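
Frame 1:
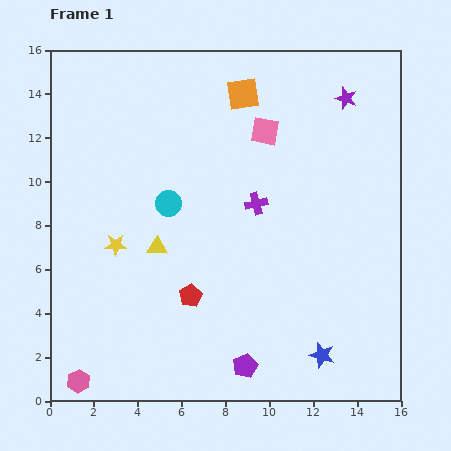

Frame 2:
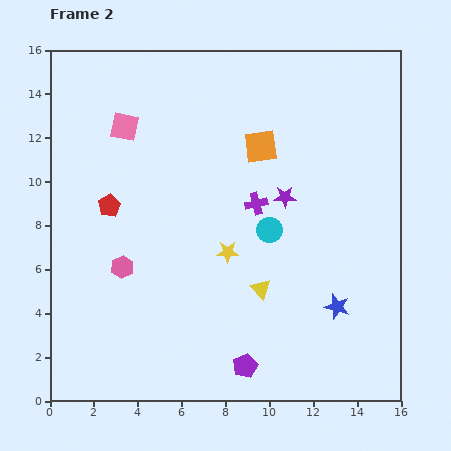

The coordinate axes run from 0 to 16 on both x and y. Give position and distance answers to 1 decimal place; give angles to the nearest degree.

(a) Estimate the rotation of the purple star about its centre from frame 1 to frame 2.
19° counter-clockwise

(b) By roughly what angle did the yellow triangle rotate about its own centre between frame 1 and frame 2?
45° clockwise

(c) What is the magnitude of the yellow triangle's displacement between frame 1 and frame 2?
5.1

The yellow triangle moved from (4.9, 7.0) to (9.6, 5.1), a distance of √(4.7² + 1.9²) ≈ 5.1.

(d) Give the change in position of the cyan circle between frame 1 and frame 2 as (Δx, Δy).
(4.6, -1.2)

The cyan circle was at (5.4, 9.0) in frame 1 and (10.0, 7.8) in frame 2.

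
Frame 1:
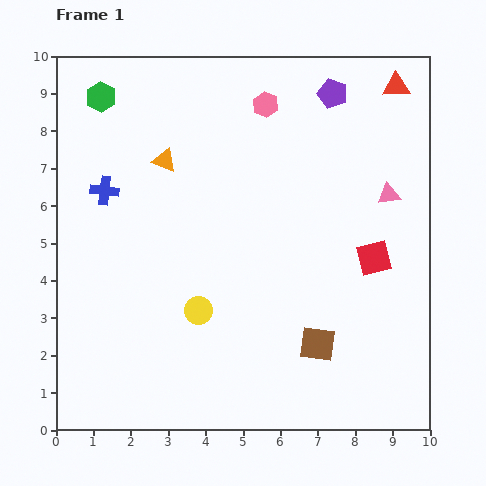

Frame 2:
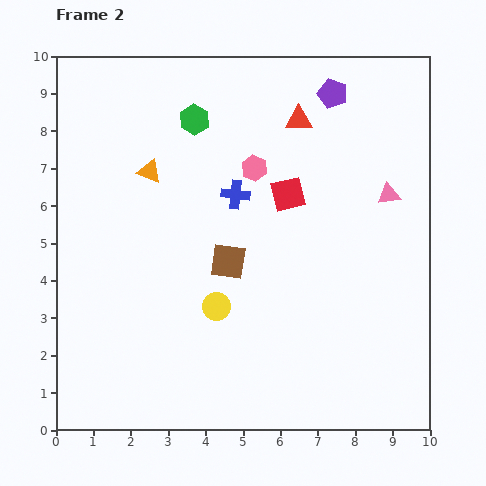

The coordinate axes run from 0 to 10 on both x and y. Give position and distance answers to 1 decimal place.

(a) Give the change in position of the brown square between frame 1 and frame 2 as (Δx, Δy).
(-2.4, 2.2)

The brown square was at (7.0, 2.3) in frame 1 and (4.6, 4.5) in frame 2.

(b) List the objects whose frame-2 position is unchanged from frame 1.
the pink triangle, the purple pentagon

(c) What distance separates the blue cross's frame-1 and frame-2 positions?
3.5

The blue cross moved from (1.3, 6.4) to (4.8, 6.3), a distance of √(3.5² + 0.1²) ≈ 3.5.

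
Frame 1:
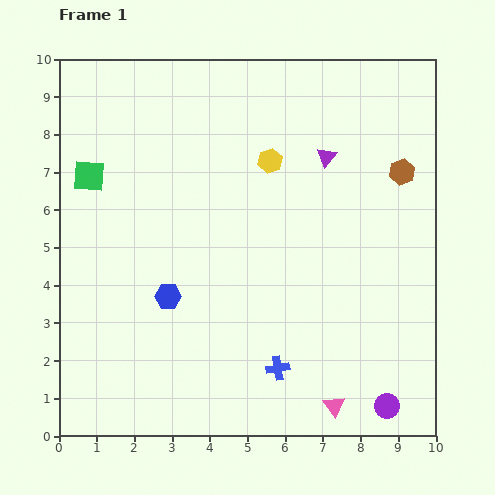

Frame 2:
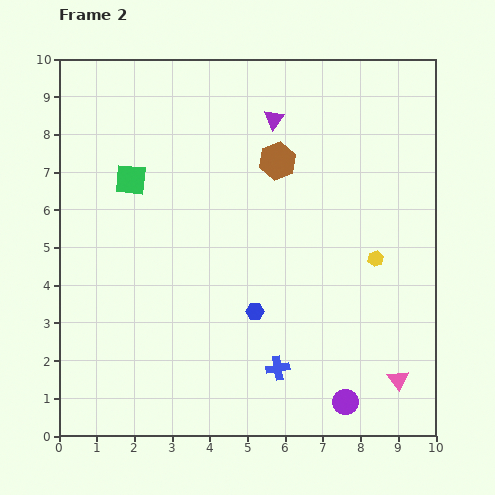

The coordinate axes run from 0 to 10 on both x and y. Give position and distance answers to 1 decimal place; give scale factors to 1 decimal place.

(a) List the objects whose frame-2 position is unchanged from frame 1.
the blue cross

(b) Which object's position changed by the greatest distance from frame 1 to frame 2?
the yellow hexagon

(moved 3.8; next 3.3)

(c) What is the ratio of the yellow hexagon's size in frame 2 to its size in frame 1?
0.6×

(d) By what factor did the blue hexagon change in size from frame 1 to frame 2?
0.7×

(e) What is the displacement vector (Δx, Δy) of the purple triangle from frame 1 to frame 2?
(-1.4, 1.0)

The purple triangle was at (7.1, 7.4) in frame 1 and (5.7, 8.4) in frame 2.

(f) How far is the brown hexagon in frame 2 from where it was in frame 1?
3.3

The brown hexagon moved from (9.1, 7.0) to (5.8, 7.3), a distance of √(3.3² + 0.3²) ≈ 3.3.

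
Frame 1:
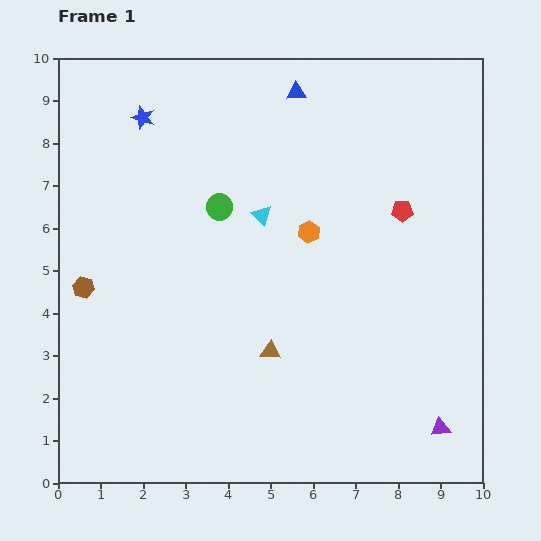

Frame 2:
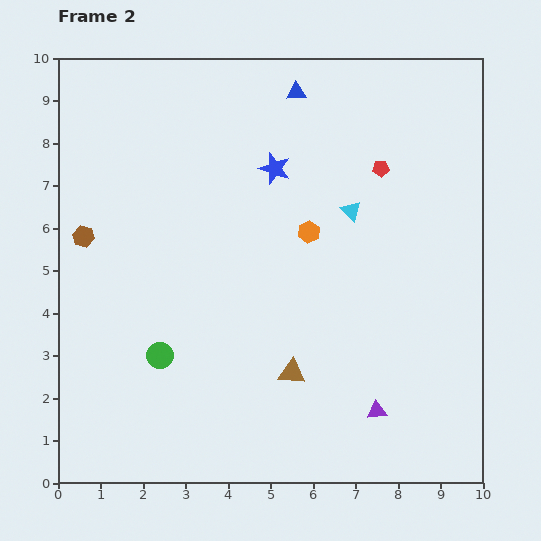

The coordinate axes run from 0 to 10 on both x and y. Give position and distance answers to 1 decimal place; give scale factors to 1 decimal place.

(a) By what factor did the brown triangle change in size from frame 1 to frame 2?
1.3×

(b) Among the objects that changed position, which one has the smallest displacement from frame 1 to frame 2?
the brown triangle

(moved 0.7)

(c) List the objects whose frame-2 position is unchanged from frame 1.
the blue triangle, the orange hexagon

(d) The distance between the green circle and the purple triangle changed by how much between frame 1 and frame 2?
-2.1

Distance in frame 1: 7.4. Distance in frame 2: 5.3.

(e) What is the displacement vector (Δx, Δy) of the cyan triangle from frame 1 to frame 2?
(2.1, 0.1)

The cyan triangle was at (4.8, 6.3) in frame 1 and (6.9, 6.4) in frame 2.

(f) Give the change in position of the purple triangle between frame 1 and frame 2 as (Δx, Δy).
(-1.5, 0.4)

The purple triangle was at (9.0, 1.3) in frame 1 and (7.5, 1.7) in frame 2.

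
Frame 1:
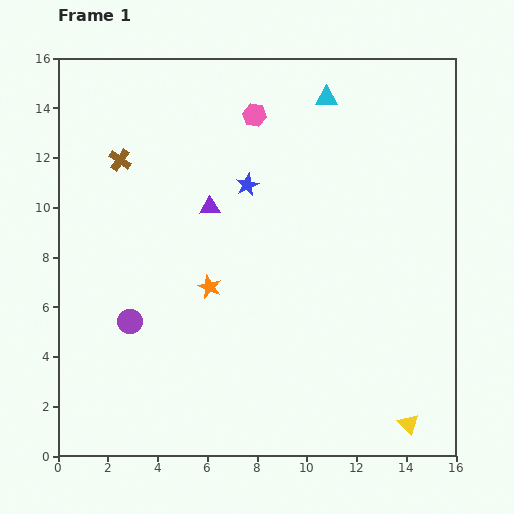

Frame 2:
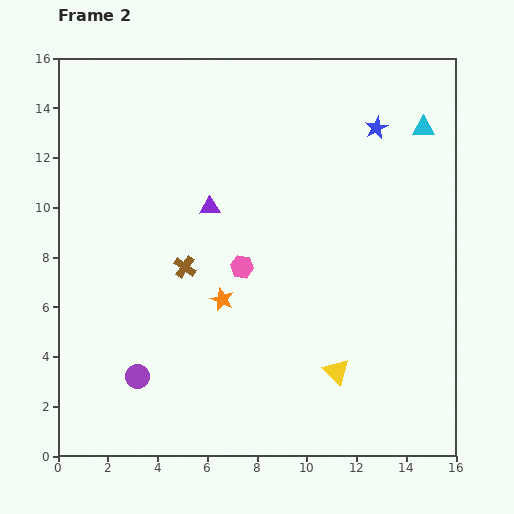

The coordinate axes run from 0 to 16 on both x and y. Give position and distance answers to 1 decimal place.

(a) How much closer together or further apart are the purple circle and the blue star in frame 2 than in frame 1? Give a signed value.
+6.7

Distance in frame 1: 7.2. Distance in frame 2: 13.9.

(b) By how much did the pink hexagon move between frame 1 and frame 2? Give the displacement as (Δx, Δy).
(-0.5, -6.1)

The pink hexagon was at (7.9, 13.7) in frame 1 and (7.4, 7.6) in frame 2.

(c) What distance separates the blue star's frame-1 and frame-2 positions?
5.7

The blue star moved from (7.6, 10.9) to (12.8, 13.2), a distance of √(5.2² + 2.3²) ≈ 5.7.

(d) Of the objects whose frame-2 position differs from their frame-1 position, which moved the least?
the orange star

(moved 0.7)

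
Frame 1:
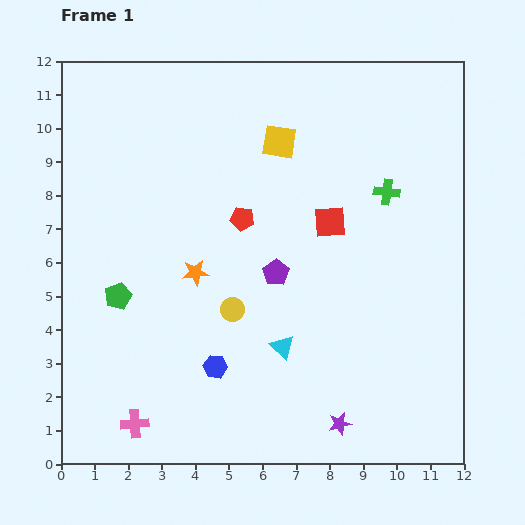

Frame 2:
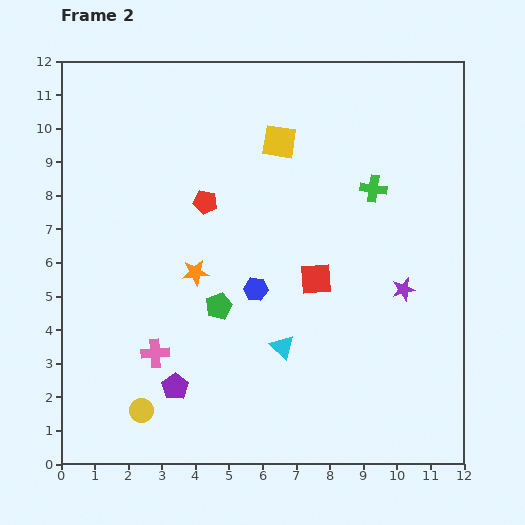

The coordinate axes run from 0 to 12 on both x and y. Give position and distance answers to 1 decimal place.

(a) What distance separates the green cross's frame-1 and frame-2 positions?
0.4

The green cross moved from (9.7, 8.1) to (9.3, 8.2), a distance of √(0.4² + 0.1²) ≈ 0.4.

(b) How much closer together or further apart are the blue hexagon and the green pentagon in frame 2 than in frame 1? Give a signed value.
-2.4

Distance in frame 1: 3.6. Distance in frame 2: 1.2.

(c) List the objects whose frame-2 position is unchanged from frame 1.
the orange star, the yellow square, the cyan triangle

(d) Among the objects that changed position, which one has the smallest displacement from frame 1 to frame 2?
the green cross

(moved 0.4)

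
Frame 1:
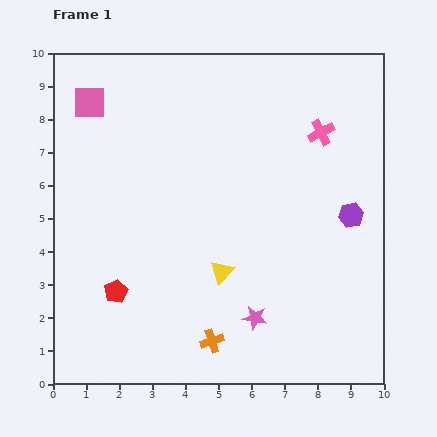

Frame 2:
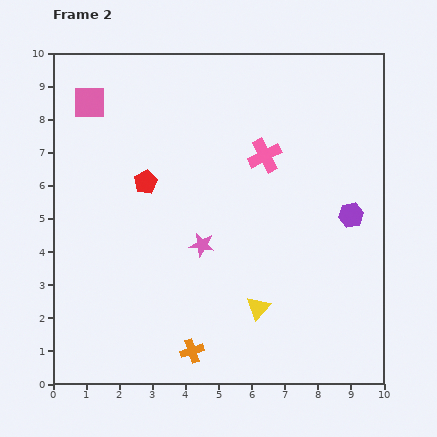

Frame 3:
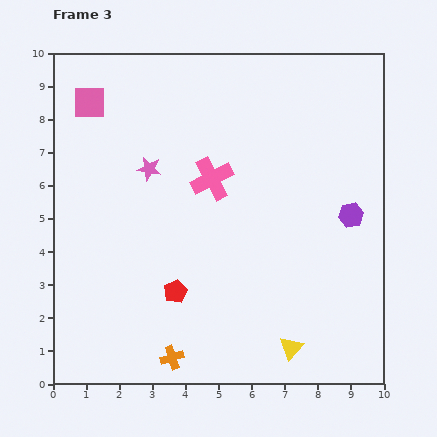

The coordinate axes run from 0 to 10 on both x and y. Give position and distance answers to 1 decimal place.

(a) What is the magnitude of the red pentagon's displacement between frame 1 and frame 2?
3.4

The red pentagon moved from (1.9, 2.8) to (2.8, 6.1), a distance of √(0.9² + 3.3²) ≈ 3.4.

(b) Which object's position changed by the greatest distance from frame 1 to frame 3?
the pink star

(moved 5.5; next 3.6)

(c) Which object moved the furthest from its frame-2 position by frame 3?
the red pentagon

(moved 3.4; next 2.8)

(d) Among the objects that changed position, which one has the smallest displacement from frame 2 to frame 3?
the orange cross

(moved 0.6)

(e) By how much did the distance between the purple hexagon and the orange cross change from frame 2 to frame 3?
+0.6

Distance in frame 2: 6.3. Distance in frame 3: 6.9.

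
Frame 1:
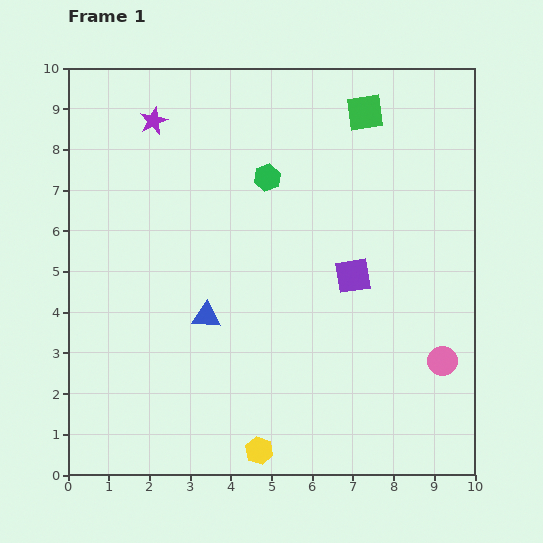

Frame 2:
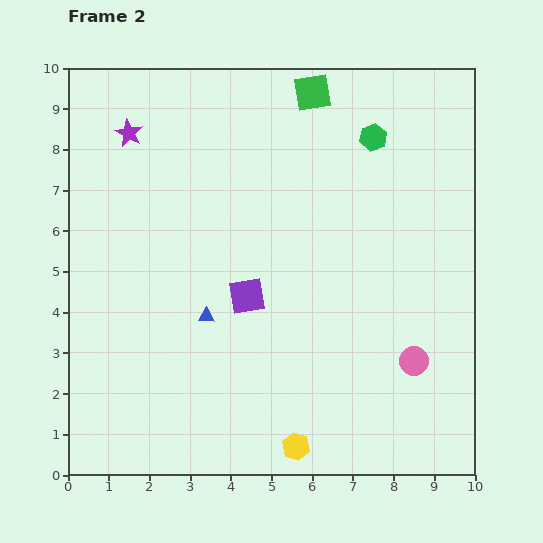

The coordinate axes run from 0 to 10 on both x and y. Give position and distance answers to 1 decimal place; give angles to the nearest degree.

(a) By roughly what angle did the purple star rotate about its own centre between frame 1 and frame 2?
19° counter-clockwise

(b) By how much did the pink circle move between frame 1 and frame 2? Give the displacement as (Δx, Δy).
(-0.7, 0.0)

The pink circle was at (9.2, 2.8) in frame 1 and (8.5, 2.8) in frame 2.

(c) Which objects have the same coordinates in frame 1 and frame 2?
the blue triangle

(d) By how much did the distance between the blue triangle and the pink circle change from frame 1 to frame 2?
-0.7

Distance in frame 1: 5.9. Distance in frame 2: 5.2.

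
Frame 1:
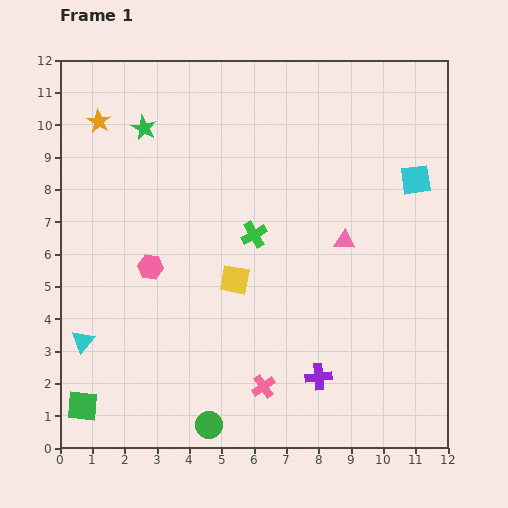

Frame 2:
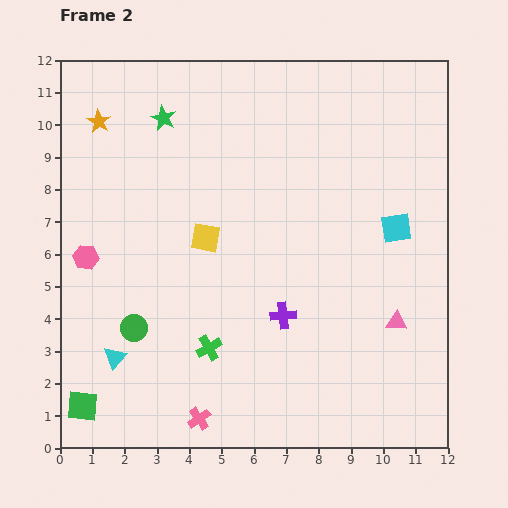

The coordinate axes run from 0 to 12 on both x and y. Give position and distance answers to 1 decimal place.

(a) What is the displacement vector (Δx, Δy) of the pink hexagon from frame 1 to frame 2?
(-2.0, 0.3)

The pink hexagon was at (2.8, 5.6) in frame 1 and (0.8, 5.9) in frame 2.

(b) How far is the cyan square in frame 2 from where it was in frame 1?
1.6

The cyan square moved from (11.0, 8.3) to (10.4, 6.8), a distance of √(0.6² + 1.5²) ≈ 1.6.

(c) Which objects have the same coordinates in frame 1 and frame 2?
the green square, the orange star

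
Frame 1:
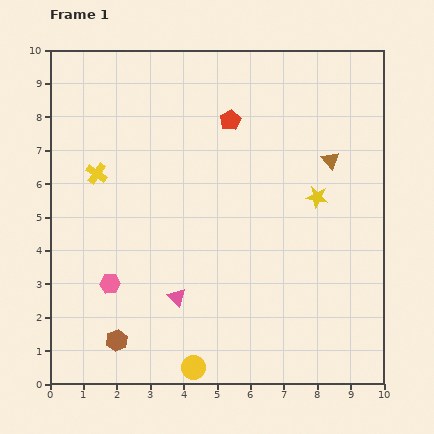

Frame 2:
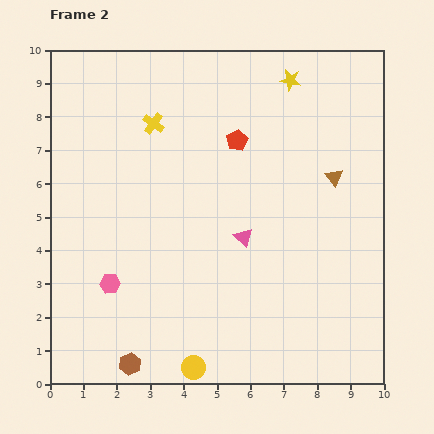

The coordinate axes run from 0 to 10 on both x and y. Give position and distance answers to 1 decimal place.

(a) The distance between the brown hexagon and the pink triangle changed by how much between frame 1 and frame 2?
+2.9

Distance in frame 1: 2.2. Distance in frame 2: 5.1.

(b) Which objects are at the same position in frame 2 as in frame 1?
the yellow circle, the pink hexagon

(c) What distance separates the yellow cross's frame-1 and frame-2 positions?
2.3

The yellow cross moved from (1.4, 6.3) to (3.1, 7.8), a distance of √(1.7² + 1.5²) ≈ 2.3.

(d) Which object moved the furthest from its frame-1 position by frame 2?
the yellow star

(moved 3.6; next 2.7)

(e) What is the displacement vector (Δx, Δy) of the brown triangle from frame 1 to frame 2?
(0.1, -0.5)

The brown triangle was at (8.4, 6.7) in frame 1 and (8.5, 6.2) in frame 2.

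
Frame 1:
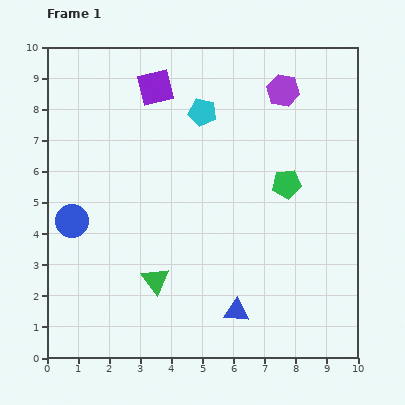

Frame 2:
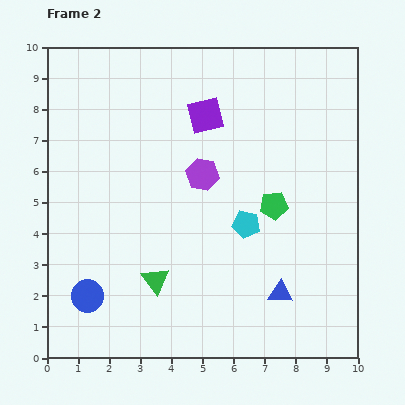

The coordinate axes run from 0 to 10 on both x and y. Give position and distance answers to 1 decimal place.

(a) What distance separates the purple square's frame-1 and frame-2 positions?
1.8

The purple square moved from (3.5, 8.7) to (5.1, 7.8), a distance of √(1.6² + 0.9²) ≈ 1.8.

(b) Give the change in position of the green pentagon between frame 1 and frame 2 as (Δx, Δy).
(-0.4, -0.7)

The green pentagon was at (7.7, 5.6) in frame 1 and (7.3, 4.9) in frame 2.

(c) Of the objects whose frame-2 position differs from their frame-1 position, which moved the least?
the green pentagon

(moved 0.8)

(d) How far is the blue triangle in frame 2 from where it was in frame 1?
1.5

The blue triangle moved from (6.1, 1.5) to (7.5, 2.1), a distance of √(1.4² + 0.6²) ≈ 1.5.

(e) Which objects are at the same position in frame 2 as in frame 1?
the green triangle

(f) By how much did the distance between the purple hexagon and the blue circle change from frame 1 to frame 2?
-2.6

Distance in frame 1: 8.0. Distance in frame 2: 5.4.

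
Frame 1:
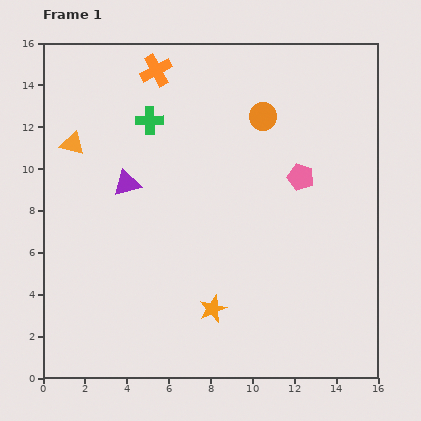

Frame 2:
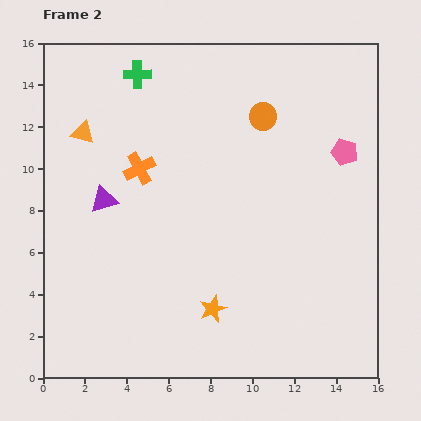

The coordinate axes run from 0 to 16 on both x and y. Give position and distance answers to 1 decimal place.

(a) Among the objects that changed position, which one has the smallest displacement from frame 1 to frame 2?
the orange triangle

(moved 0.7)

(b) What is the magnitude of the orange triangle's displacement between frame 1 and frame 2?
0.7

The orange triangle moved from (1.4, 11.2) to (1.9, 11.7), a distance of √(0.5² + 0.5²) ≈ 0.7.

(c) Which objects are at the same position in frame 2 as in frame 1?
the orange circle, the orange star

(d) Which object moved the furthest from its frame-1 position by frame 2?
the orange cross

(moved 4.8; next 2.4)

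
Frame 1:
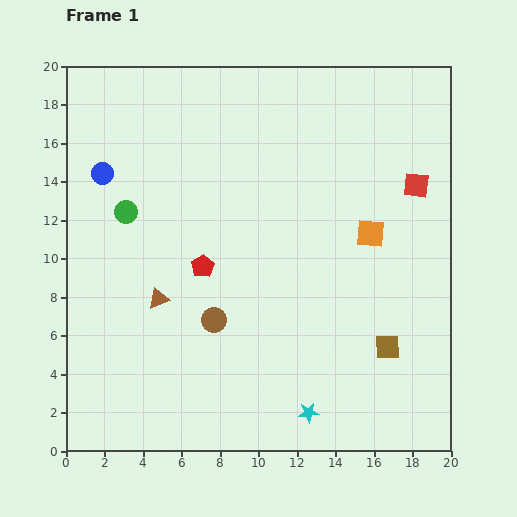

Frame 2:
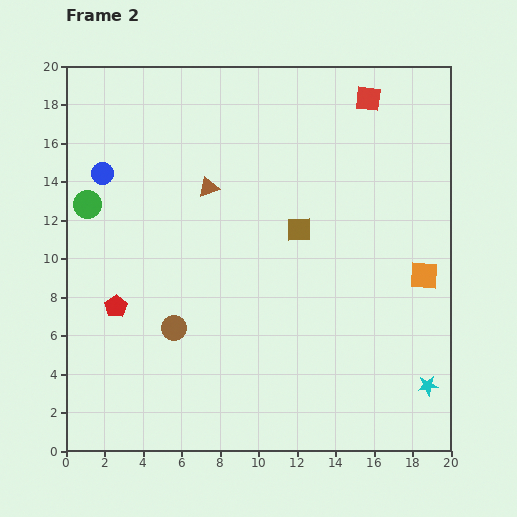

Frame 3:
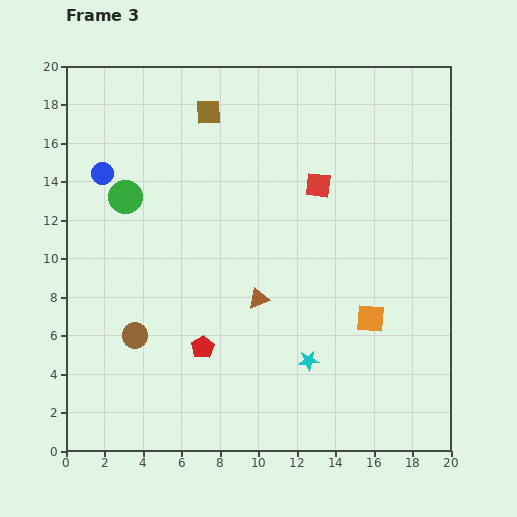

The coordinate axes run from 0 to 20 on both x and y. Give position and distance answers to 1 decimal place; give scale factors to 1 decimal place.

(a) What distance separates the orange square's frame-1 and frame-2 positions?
3.6

The orange square moved from (15.8, 11.3) to (18.6, 9.1), a distance of √(2.8² + 2.2²) ≈ 3.6.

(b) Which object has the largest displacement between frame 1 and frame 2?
the brown square

(moved 7.6; next 6.4)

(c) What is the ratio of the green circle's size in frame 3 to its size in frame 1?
1.4×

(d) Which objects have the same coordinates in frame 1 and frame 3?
the blue circle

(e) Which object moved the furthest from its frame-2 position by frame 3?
the brown square

(moved 7.7; next 6.4)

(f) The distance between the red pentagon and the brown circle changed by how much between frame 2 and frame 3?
+0.4

Distance in frame 2: 3.2. Distance in frame 3: 3.6.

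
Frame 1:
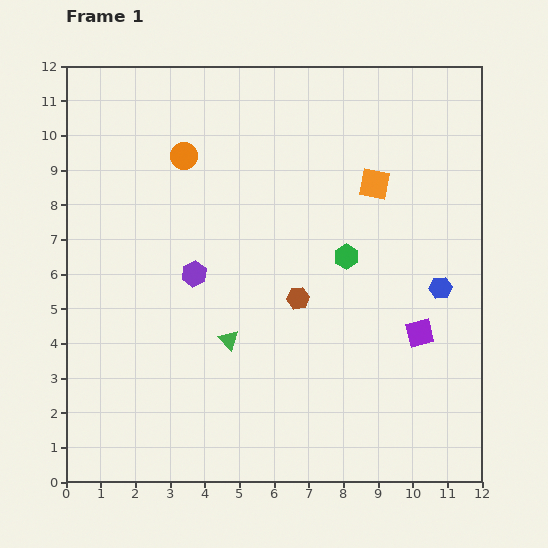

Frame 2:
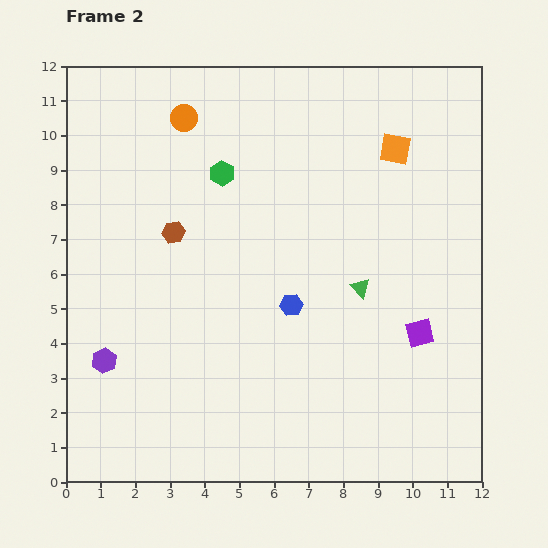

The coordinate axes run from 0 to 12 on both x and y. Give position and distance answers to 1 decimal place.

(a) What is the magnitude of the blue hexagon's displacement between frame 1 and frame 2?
4.3

The blue hexagon moved from (10.8, 5.6) to (6.5, 5.1), a distance of √(4.3² + 0.5²) ≈ 4.3.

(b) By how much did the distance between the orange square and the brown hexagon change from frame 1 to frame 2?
+2.8

Distance in frame 1: 4.0. Distance in frame 2: 6.8.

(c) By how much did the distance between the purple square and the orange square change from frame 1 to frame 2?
+0.8

Distance in frame 1: 4.5. Distance in frame 2: 5.3.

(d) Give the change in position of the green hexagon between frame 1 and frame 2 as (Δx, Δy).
(-3.6, 2.4)

The green hexagon was at (8.1, 6.5) in frame 1 and (4.5, 8.9) in frame 2.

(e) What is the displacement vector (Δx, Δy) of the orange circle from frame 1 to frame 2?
(0.0, 1.1)

The orange circle was at (3.4, 9.4) in frame 1 and (3.4, 10.5) in frame 2.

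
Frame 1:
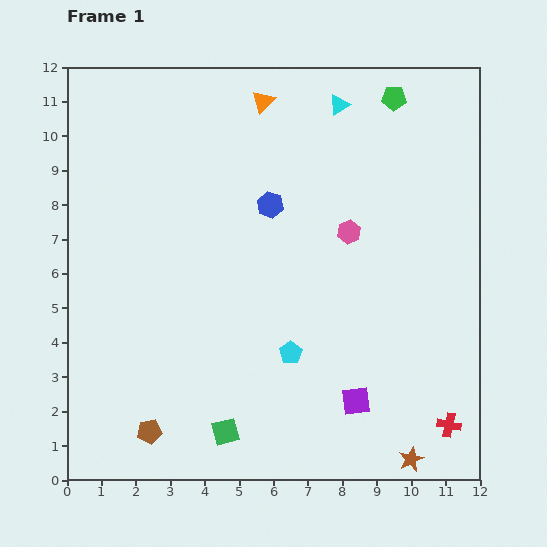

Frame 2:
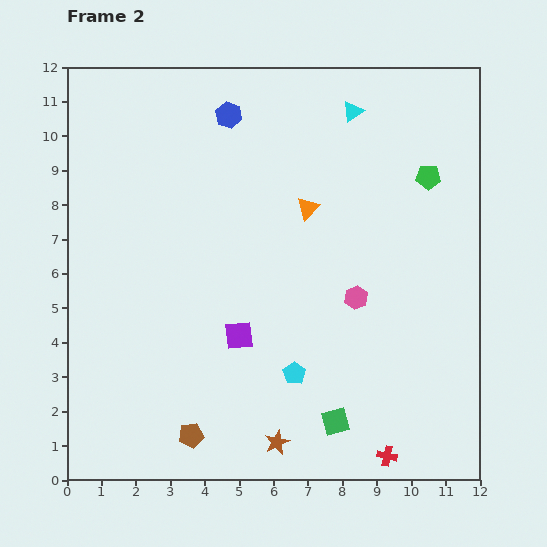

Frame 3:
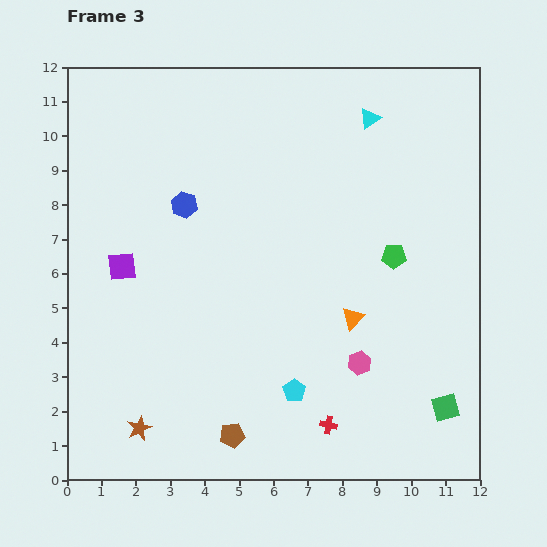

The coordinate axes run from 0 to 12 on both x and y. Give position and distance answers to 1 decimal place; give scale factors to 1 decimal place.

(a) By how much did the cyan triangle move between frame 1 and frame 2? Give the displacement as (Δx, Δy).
(0.4, -0.2)

The cyan triangle was at (7.9, 10.9) in frame 1 and (8.3, 10.7) in frame 2.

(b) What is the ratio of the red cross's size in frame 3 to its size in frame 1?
0.7×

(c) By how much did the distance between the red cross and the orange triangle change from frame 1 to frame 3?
-7.6

Distance in frame 1: 10.8. Distance in frame 3: 3.2.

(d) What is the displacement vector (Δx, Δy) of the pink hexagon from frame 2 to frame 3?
(0.1, -1.9)

The pink hexagon was at (8.4, 5.3) in frame 2 and (8.5, 3.4) in frame 3.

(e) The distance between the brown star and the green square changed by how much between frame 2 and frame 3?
+7.1

Distance in frame 2: 1.8. Distance in frame 3: 8.9.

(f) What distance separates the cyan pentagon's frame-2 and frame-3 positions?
0.5

The cyan pentagon moved from (6.6, 3.1) to (6.6, 2.6), a distance of √(0.0² + 0.5²) ≈ 0.5.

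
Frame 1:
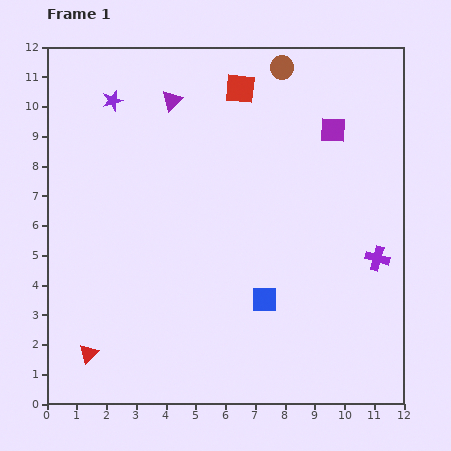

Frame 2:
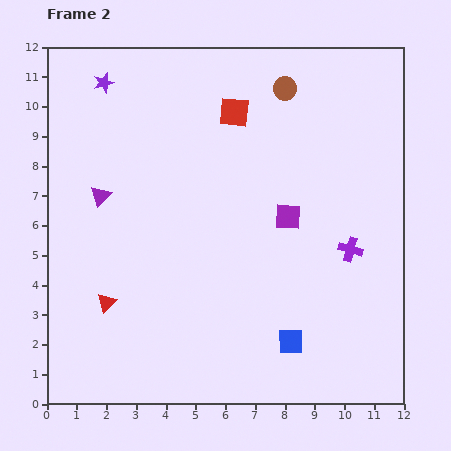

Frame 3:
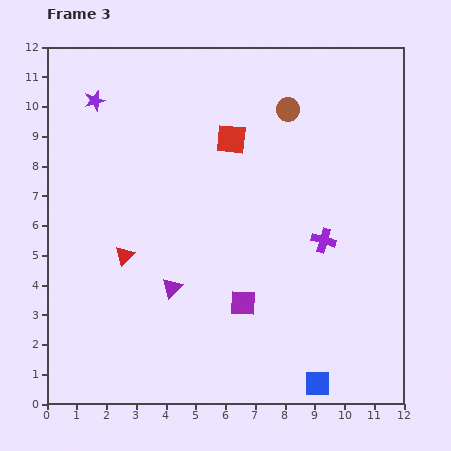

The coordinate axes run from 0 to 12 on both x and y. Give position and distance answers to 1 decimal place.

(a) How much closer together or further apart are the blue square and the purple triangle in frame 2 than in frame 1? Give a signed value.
+0.7

Distance in frame 1: 7.4. Distance in frame 2: 8.1.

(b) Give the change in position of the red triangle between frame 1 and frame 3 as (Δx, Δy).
(1.2, 3.3)

The red triangle was at (1.4, 1.7) in frame 1 and (2.6, 5.0) in frame 3.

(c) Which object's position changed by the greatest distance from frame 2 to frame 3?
the purple triangle

(moved 3.9; next 3.3)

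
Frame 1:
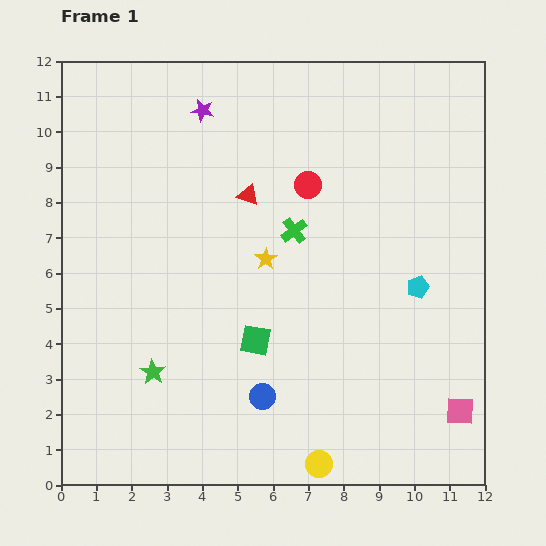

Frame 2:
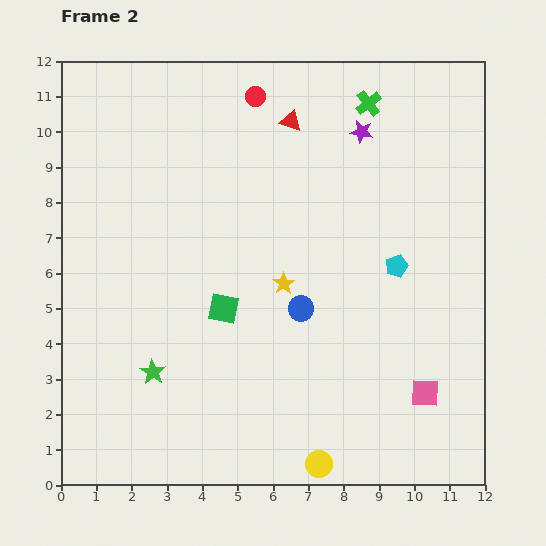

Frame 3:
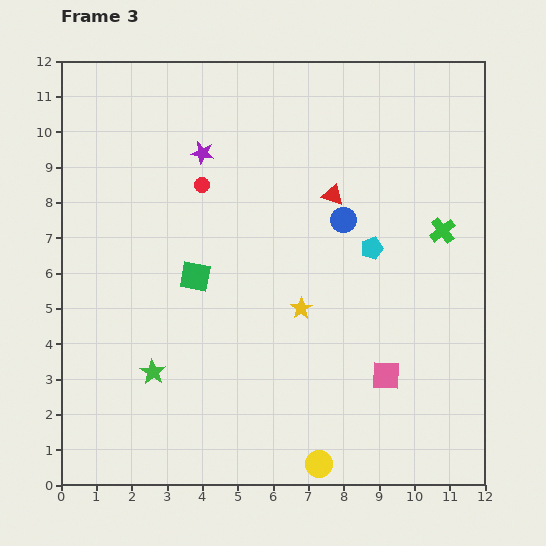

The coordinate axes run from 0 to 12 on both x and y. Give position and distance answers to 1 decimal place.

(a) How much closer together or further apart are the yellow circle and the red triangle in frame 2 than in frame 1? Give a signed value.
+1.8

Distance in frame 1: 7.9. Distance in frame 2: 9.7.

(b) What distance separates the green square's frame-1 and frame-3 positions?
2.5

The green square moved from (5.5, 4.1) to (3.8, 5.9), a distance of √(1.7² + 1.8²) ≈ 2.5.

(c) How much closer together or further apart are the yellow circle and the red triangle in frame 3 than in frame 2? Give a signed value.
-2.1

Distance in frame 2: 9.7. Distance in frame 3: 7.6.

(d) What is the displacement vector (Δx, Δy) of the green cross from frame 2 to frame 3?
(2.1, -3.6)

The green cross was at (8.7, 10.8) in frame 2 and (10.8, 7.2) in frame 3.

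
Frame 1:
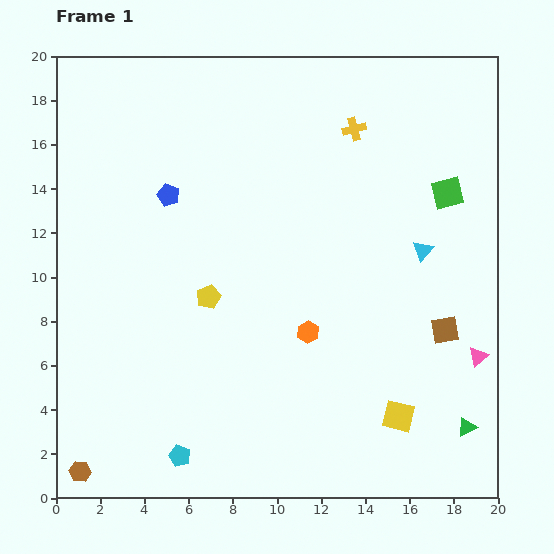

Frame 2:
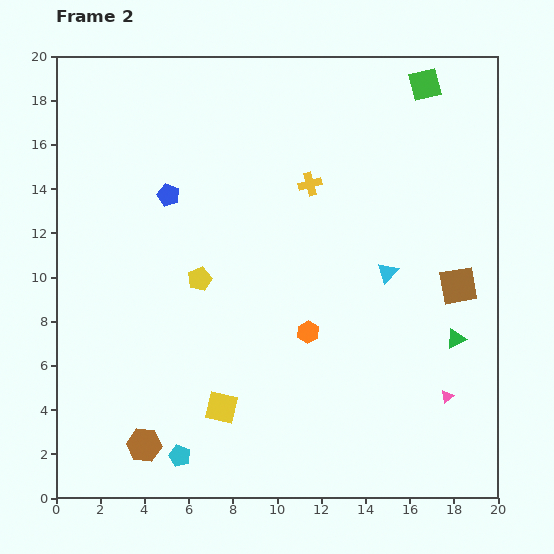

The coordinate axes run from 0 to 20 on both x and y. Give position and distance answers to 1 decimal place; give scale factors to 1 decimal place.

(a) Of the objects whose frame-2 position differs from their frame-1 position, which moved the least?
the yellow pentagon

(moved 0.9)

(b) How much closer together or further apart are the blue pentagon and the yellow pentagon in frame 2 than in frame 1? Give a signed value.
-0.9

Distance in frame 1: 4.9. Distance in frame 2: 4.0.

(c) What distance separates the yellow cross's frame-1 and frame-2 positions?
3.2

The yellow cross moved from (13.5, 16.7) to (11.5, 14.2), a distance of √(2.0² + 2.5²) ≈ 3.2.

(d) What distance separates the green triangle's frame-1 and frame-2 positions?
4.0

The green triangle moved from (18.6, 3.2) to (18.1, 7.2), a distance of √(0.5² + 4.0²) ≈ 4.0.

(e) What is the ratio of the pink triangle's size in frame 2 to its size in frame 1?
0.6×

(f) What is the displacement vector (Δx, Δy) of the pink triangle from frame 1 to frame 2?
(-1.4, -1.8)

The pink triangle was at (19.1, 6.4) in frame 1 and (17.7, 4.6) in frame 2.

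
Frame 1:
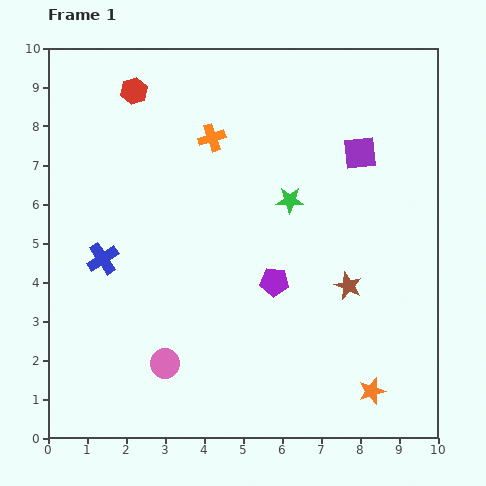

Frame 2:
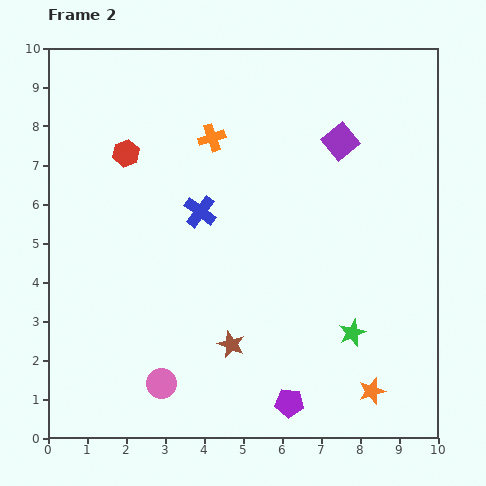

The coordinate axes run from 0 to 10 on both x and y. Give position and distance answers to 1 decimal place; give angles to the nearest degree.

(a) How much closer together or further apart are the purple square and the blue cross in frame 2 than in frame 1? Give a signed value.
-3.1

Distance in frame 1: 7.1. Distance in frame 2: 4.0.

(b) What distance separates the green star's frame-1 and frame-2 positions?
3.8

The green star moved from (6.2, 6.1) to (7.8, 2.7), a distance of √(1.6² + 3.4²) ≈ 3.8.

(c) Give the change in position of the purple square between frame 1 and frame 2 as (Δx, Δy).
(-0.5, 0.3)

The purple square was at (8.0, 7.3) in frame 1 and (7.5, 7.6) in frame 2.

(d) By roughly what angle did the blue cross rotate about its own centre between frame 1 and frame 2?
19° counter-clockwise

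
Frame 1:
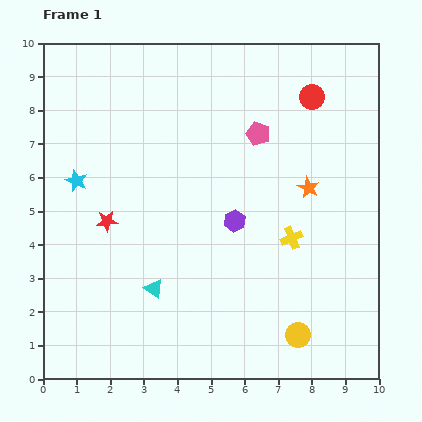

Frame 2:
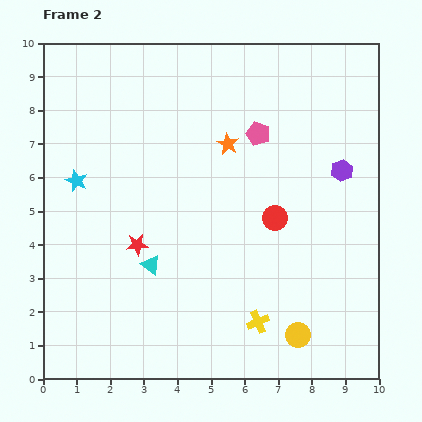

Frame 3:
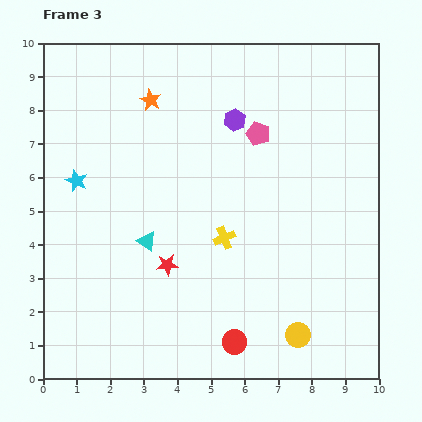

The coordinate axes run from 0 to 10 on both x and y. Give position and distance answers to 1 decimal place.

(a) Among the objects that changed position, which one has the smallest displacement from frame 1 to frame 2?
the cyan triangle

(moved 0.7)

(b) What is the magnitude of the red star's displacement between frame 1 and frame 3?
2.2

The red star moved from (1.9, 4.7) to (3.7, 3.4), a distance of √(1.8² + 1.3²) ≈ 2.2.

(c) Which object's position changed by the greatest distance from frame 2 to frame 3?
the red circle

(moved 3.9; next 3.5)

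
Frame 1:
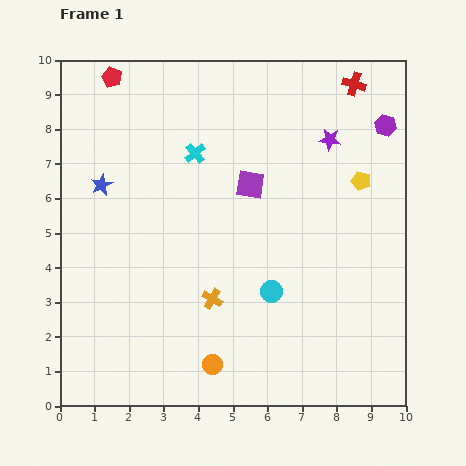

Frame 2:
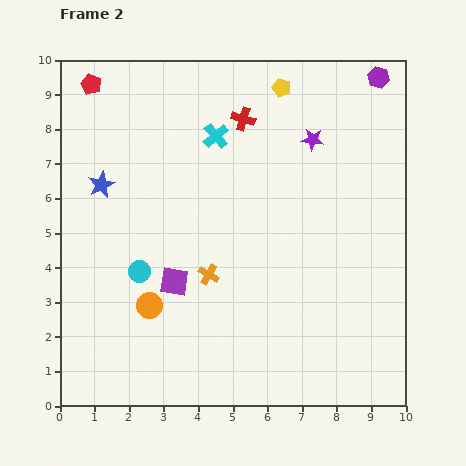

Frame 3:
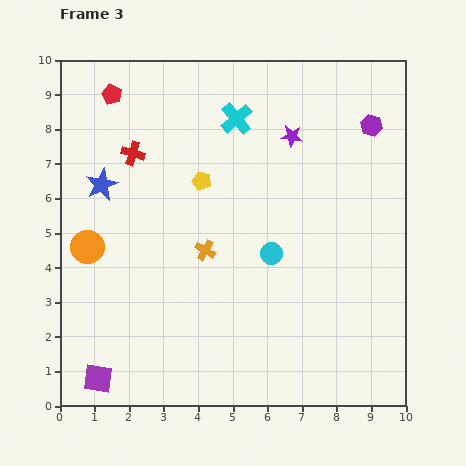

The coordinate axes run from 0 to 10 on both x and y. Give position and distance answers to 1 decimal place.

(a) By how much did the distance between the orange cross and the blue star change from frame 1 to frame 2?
-0.6

Distance in frame 1: 4.6. Distance in frame 2: 4.0.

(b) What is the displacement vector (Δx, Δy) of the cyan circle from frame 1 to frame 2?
(-3.8, 0.6)

The cyan circle was at (6.1, 3.3) in frame 1 and (2.3, 3.9) in frame 2.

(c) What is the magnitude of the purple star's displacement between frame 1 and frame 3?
1.1

The purple star moved from (7.8, 7.7) to (6.7, 7.8), a distance of √(1.1² + 0.1²) ≈ 1.1.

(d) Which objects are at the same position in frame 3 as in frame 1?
the blue star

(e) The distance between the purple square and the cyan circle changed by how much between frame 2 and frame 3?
+5.2

Distance in frame 2: 1.0. Distance in frame 3: 6.2.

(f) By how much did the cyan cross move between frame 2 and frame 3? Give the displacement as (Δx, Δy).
(0.6, 0.5)

The cyan cross was at (4.5, 7.8) in frame 2 and (5.1, 8.3) in frame 3.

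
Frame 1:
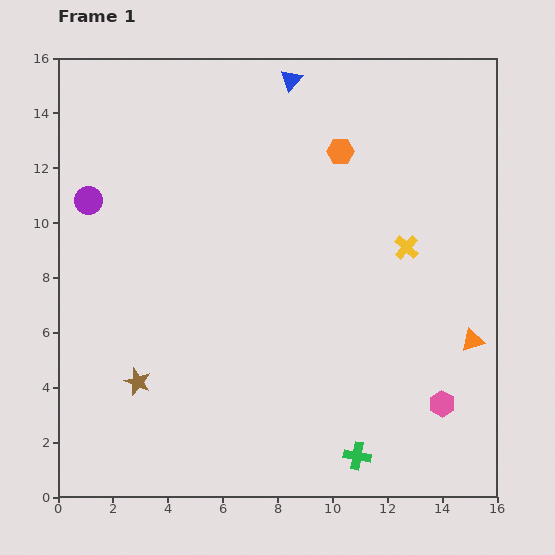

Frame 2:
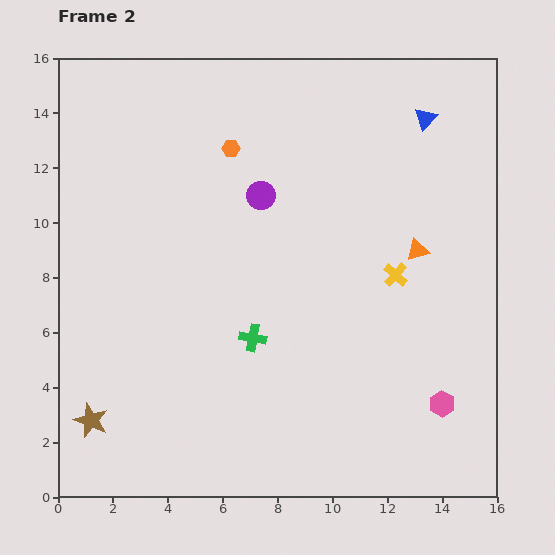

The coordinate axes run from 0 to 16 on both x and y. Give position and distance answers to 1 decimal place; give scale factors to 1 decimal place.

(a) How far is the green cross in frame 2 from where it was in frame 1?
5.7

The green cross moved from (10.9, 1.5) to (7.1, 5.8), a distance of √(3.8² + 4.3²) ≈ 5.7.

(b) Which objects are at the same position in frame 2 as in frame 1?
the pink hexagon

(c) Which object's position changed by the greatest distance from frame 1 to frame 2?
the purple circle

(moved 6.3; next 5.7)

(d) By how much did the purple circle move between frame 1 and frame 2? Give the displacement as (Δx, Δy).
(6.3, 0.2)

The purple circle was at (1.1, 10.8) in frame 1 and (7.4, 11.0) in frame 2.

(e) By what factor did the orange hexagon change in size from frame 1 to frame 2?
0.7×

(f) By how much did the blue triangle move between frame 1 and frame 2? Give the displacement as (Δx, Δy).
(4.9, -1.4)

The blue triangle was at (8.5, 15.2) in frame 1 and (13.4, 13.8) in frame 2.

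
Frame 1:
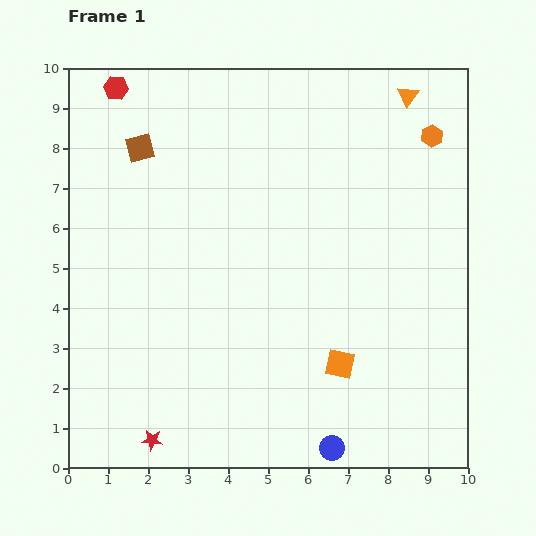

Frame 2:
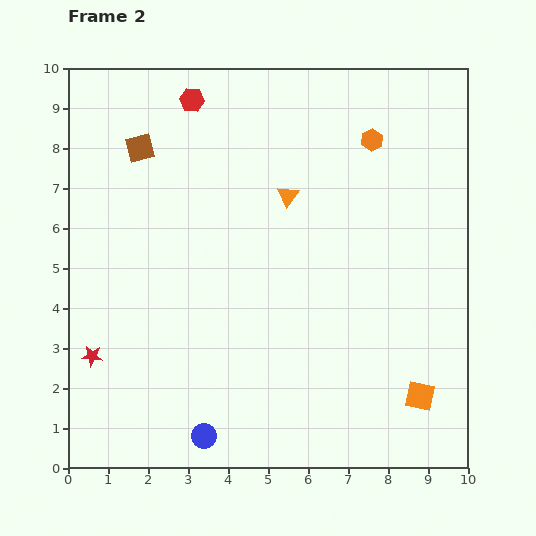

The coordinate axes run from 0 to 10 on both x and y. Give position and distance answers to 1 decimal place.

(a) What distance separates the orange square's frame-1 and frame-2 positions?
2.2

The orange square moved from (6.8, 2.6) to (8.8, 1.8), a distance of √(2.0² + 0.8²) ≈ 2.2.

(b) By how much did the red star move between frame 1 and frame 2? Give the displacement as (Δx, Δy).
(-1.5, 2.1)

The red star was at (2.1, 0.7) in frame 1 and (0.6, 2.8) in frame 2.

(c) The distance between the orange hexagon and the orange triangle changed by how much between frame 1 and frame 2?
+1.3

Distance in frame 1: 1.2. Distance in frame 2: 2.5.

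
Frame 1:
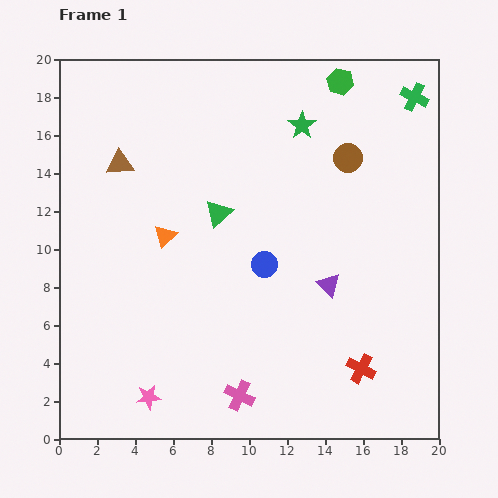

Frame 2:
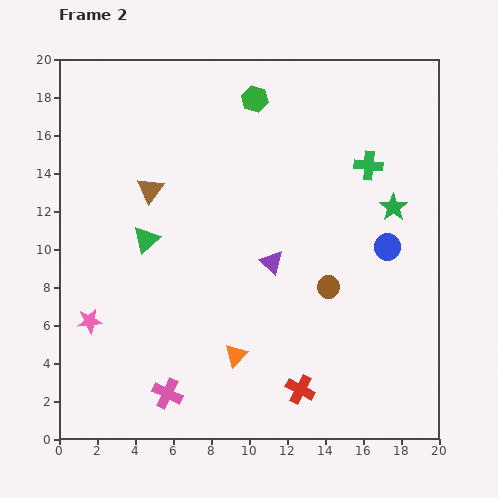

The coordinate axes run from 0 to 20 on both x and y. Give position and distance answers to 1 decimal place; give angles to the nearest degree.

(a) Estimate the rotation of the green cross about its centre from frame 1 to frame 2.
22° counter-clockwise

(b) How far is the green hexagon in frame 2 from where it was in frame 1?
4.6

The green hexagon moved from (14.8, 18.8) to (10.3, 17.9), a distance of √(4.5² + 0.9²) ≈ 4.6.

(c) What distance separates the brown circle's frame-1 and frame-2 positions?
6.9

The brown circle moved from (15.2, 14.8) to (14.2, 8.0), a distance of √(1.0² + 6.8²) ≈ 6.9.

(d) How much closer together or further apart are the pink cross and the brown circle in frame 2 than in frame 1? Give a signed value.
-3.5

Distance in frame 1: 13.7. Distance in frame 2: 10.2.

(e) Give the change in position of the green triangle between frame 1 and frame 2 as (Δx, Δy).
(-3.8, -1.4)

The green triangle was at (8.4, 11.9) in frame 1 and (4.6, 10.5) in frame 2.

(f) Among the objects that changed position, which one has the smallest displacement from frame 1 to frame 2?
the brown triangle

(moved 2.1)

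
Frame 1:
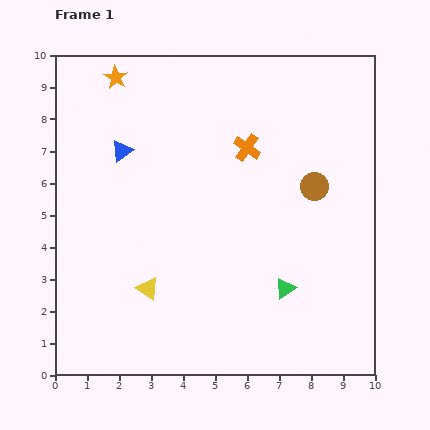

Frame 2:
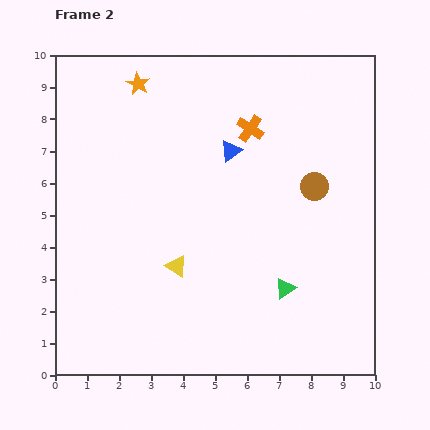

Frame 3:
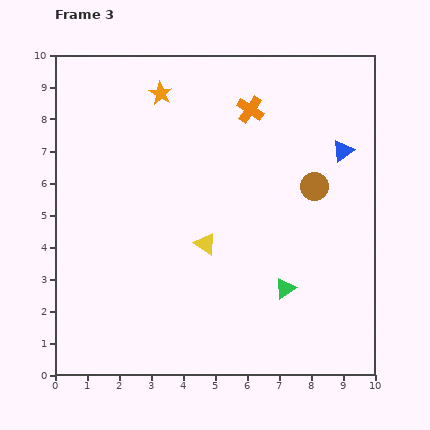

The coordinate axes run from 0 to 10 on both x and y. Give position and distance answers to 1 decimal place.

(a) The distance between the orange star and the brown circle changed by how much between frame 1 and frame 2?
-0.7

Distance in frame 1: 7.1. Distance in frame 2: 6.4.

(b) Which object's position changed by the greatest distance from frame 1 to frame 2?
the blue triangle

(moved 3.4; next 1.1)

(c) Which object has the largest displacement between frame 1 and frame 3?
the blue triangle

(moved 6.9; next 2.3)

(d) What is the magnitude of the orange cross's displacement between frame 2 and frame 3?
0.6

The orange cross moved from (6.1, 7.7) to (6.1, 8.3), a distance of √(0.0² + 0.6²) ≈ 0.6.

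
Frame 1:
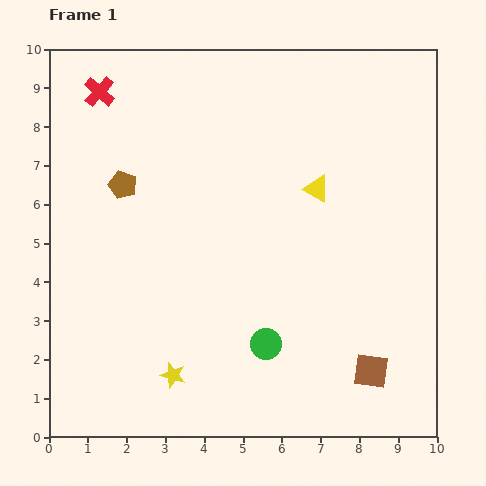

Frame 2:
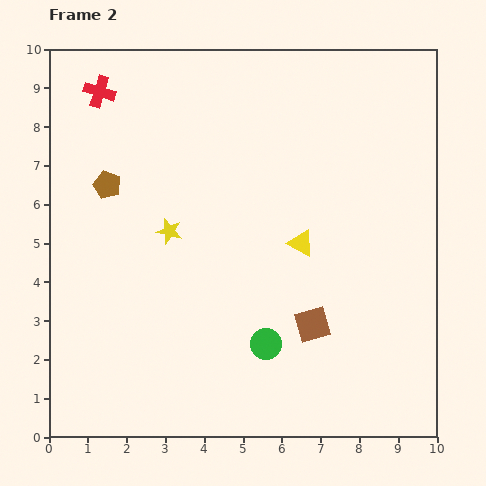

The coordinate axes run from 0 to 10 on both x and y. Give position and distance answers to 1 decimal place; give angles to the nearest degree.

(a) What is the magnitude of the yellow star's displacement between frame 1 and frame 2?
3.7

The yellow star moved from (3.2, 1.6) to (3.1, 5.3), a distance of √(0.1² + 3.7²) ≈ 3.7.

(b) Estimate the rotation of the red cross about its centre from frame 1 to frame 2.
25° counter-clockwise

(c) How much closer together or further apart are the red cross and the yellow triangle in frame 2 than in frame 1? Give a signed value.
+0.4

Distance in frame 1: 6.1. Distance in frame 2: 6.5.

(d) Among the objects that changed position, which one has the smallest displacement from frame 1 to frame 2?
the brown pentagon

(moved 0.4)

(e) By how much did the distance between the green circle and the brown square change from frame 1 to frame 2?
-1.5

Distance in frame 1: 2.8. Distance in frame 2: 1.3.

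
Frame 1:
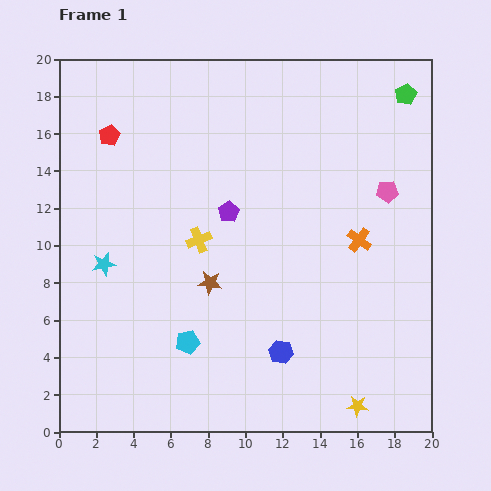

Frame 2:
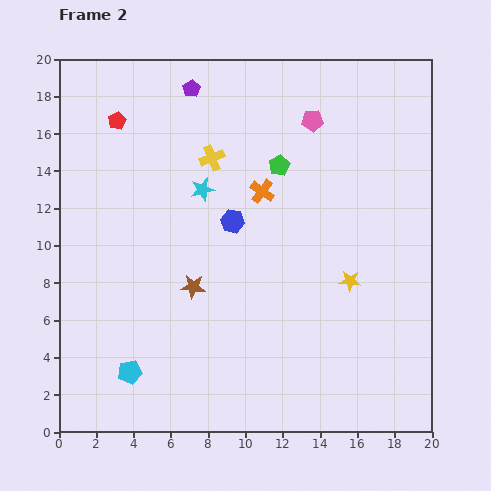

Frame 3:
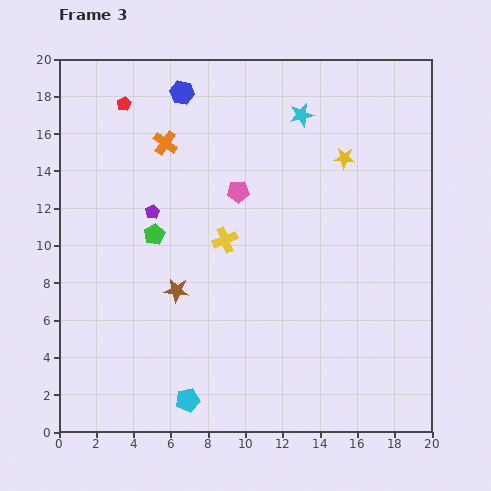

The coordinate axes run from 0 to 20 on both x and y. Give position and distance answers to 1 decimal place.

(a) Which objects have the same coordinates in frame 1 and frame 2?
none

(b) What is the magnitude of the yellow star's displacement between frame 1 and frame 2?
6.7

The yellow star moved from (16.0, 1.4) to (15.6, 8.1), a distance of √(0.4² + 6.7²) ≈ 6.7.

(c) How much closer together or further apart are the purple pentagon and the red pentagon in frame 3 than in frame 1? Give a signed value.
-1.6

Distance in frame 1: 7.6. Distance in frame 3: 6.0.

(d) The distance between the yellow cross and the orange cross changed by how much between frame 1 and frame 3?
-2.5

Distance in frame 1: 8.6. Distance in frame 3: 6.1.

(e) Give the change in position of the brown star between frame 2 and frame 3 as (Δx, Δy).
(-0.9, -0.2)

The brown star was at (7.2, 7.8) in frame 2 and (6.3, 7.6) in frame 3.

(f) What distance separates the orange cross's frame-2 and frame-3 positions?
5.8

The orange cross moved from (10.9, 12.9) to (5.7, 15.5), a distance of √(5.2² + 2.6²) ≈ 5.8.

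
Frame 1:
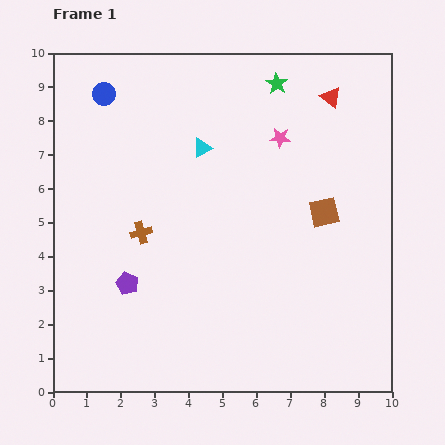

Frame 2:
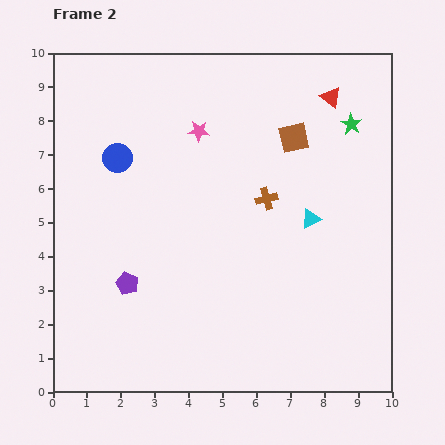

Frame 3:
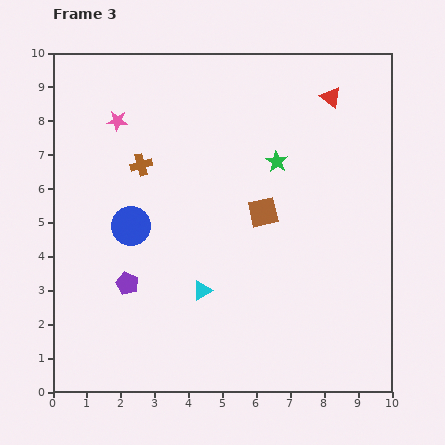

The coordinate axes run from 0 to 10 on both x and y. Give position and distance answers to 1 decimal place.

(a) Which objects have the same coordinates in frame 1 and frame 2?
the red triangle, the purple pentagon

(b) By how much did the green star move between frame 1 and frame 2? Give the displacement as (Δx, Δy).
(2.2, -1.2)

The green star was at (6.6, 9.1) in frame 1 and (8.8, 7.9) in frame 2.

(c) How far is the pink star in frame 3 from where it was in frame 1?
4.8

The pink star moved from (6.7, 7.5) to (1.9, 8.0), a distance of √(4.8² + 0.5²) ≈ 4.8.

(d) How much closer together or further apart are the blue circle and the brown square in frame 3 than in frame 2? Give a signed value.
-1.3

Distance in frame 2: 5.2. Distance in frame 3: 3.9.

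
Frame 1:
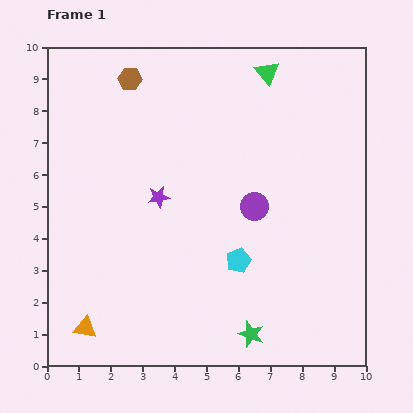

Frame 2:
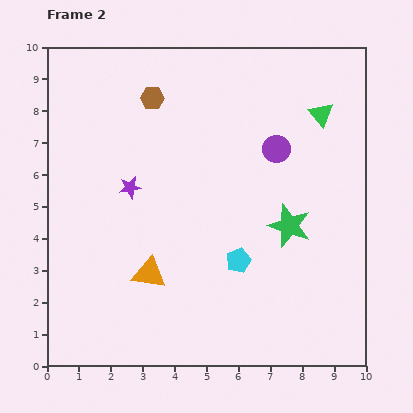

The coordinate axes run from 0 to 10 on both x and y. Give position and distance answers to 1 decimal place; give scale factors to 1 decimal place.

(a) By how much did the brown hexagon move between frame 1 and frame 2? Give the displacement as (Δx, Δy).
(0.7, -0.6)

The brown hexagon was at (2.6, 9.0) in frame 1 and (3.3, 8.4) in frame 2.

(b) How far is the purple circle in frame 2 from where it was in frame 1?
1.9

The purple circle moved from (6.5, 5.0) to (7.2, 6.8), a distance of √(0.7² + 1.8²) ≈ 1.9.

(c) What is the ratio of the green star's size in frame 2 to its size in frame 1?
1.7×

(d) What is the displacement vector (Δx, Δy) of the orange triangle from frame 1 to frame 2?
(2.0, 1.7)

The orange triangle was at (1.2, 1.2) in frame 1 and (3.2, 2.9) in frame 2.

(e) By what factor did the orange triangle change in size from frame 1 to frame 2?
1.5×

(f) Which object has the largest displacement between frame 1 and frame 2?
the green star

(moved 3.6; next 2.6)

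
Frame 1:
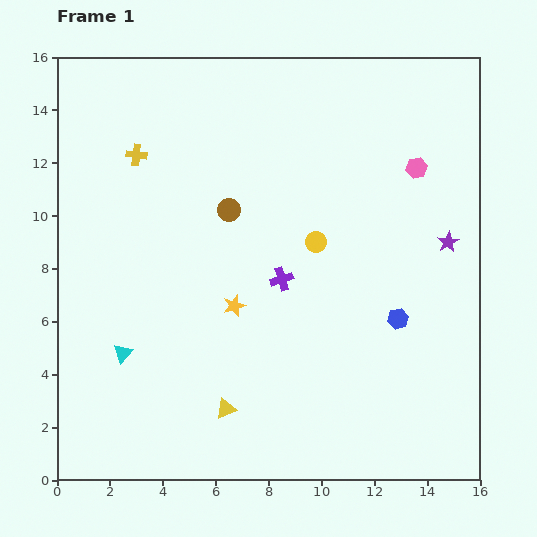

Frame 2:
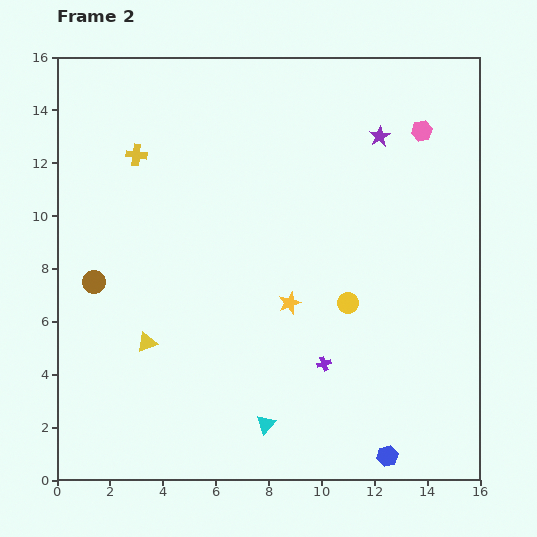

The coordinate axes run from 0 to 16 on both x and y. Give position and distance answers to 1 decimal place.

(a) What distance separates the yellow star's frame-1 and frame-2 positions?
2.1

The yellow star moved from (6.7, 6.6) to (8.8, 6.7), a distance of √(2.1² + 0.1²) ≈ 2.1.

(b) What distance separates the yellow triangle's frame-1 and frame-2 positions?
3.9

The yellow triangle moved from (6.4, 2.7) to (3.4, 5.2), a distance of √(3.0² + 2.5²) ≈ 3.9.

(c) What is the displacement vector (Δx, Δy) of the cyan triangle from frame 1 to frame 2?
(5.4, -2.7)

The cyan triangle was at (2.5, 4.8) in frame 1 and (7.9, 2.1) in frame 2.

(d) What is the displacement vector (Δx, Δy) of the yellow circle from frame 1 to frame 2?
(1.2, -2.3)

The yellow circle was at (9.8, 9.0) in frame 1 and (11.0, 6.7) in frame 2.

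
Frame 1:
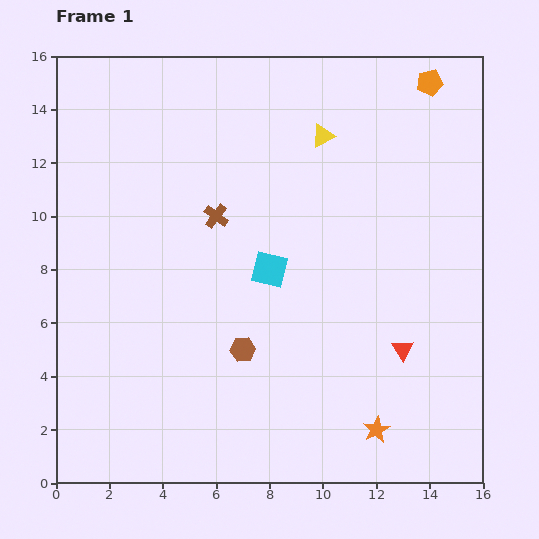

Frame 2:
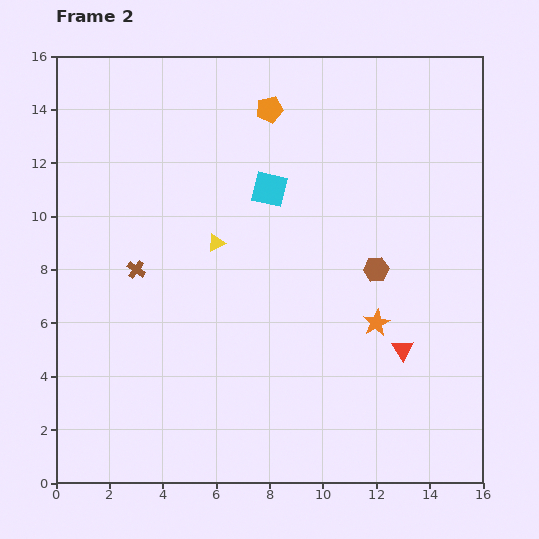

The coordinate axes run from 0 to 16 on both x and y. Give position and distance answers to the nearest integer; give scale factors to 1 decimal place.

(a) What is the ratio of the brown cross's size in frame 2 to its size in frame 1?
0.8×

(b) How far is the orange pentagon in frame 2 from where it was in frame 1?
6

The orange pentagon moved from (14, 15) to (8, 14), a distance of √(6² + 1²) ≈ 6.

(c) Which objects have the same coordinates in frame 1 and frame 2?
the red triangle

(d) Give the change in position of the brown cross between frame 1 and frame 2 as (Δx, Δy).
(-3, -2)

The brown cross was at (6, 10) in frame 1 and (3, 8) in frame 2.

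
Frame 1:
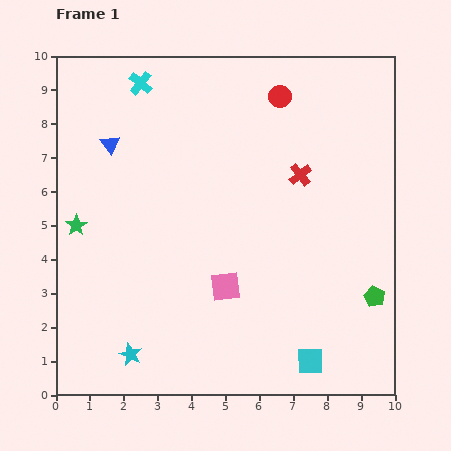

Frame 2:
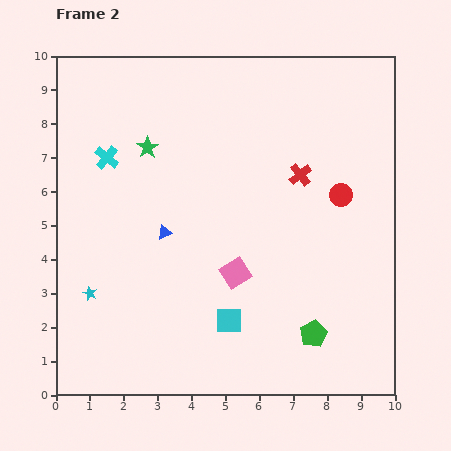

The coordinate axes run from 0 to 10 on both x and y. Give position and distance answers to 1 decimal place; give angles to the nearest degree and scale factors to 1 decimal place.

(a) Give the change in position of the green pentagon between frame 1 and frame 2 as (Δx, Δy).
(-1.8, -1.1)

The green pentagon was at (9.4, 2.9) in frame 1 and (7.6, 1.8) in frame 2.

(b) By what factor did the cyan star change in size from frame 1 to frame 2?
0.6×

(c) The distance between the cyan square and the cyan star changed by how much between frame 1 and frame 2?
-1.1

Distance in frame 1: 5.3. Distance in frame 2: 4.2.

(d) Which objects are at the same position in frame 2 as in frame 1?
the red cross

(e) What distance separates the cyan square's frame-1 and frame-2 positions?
2.7

The cyan square moved from (7.5, 1.0) to (5.1, 2.2), a distance of √(2.4² + 1.2²) ≈ 2.7.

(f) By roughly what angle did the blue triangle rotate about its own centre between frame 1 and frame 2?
40° clockwise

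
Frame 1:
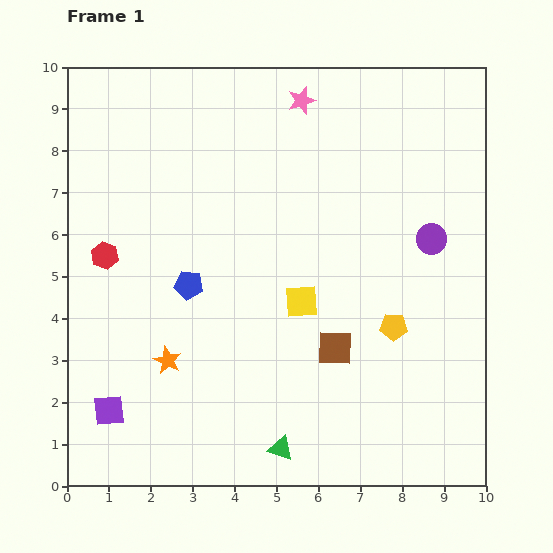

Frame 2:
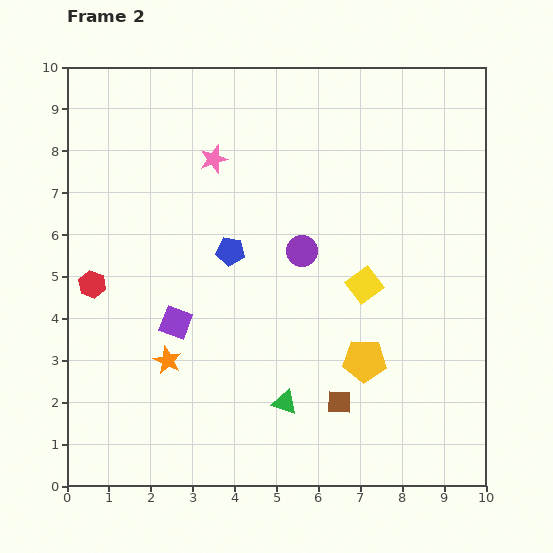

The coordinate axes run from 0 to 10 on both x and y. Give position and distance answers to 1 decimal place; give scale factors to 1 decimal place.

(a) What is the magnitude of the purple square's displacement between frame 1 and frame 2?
2.6

The purple square moved from (1.0, 1.8) to (2.6, 3.9), a distance of √(1.6² + 2.1²) ≈ 2.6.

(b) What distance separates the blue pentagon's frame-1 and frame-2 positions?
1.3

The blue pentagon moved from (2.9, 4.8) to (3.9, 5.6), a distance of √(1.0² + 0.8²) ≈ 1.3.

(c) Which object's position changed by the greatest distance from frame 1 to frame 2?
the purple circle

(moved 3.1; next 2.6)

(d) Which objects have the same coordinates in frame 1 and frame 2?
the orange star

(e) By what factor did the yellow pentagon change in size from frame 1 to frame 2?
1.6×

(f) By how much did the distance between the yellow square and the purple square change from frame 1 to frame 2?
-0.7

Distance in frame 1: 5.3. Distance in frame 2: 4.6.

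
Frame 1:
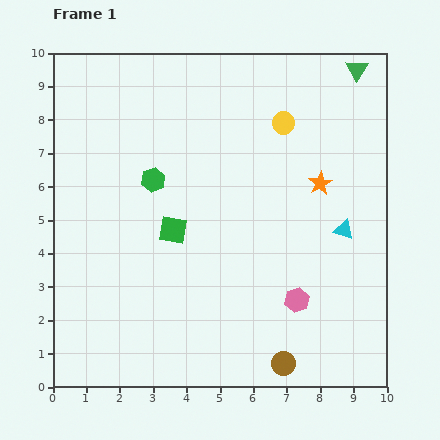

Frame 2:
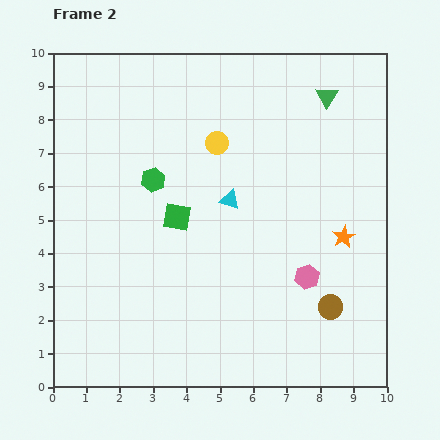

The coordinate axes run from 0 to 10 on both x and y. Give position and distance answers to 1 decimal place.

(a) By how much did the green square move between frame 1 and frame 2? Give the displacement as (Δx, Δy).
(0.1, 0.4)

The green square was at (3.6, 4.7) in frame 1 and (3.7, 5.1) in frame 2.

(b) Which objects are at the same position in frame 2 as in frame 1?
the green hexagon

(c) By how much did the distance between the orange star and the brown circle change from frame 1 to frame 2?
-3.4

Distance in frame 1: 5.5. Distance in frame 2: 2.1.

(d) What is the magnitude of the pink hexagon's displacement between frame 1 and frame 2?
0.8

The pink hexagon moved from (7.3, 2.6) to (7.6, 3.3), a distance of √(0.3² + 0.7²) ≈ 0.8.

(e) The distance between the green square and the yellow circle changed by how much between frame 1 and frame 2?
-2.1

Distance in frame 1: 4.6. Distance in frame 2: 2.5.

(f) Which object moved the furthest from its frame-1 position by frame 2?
the cyan triangle

(moved 3.5; next 2.2)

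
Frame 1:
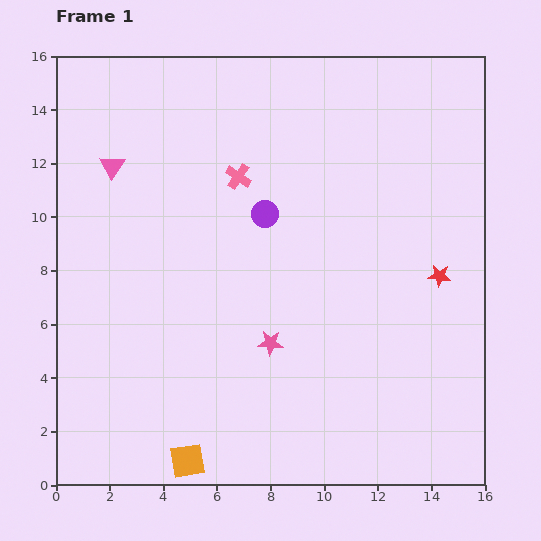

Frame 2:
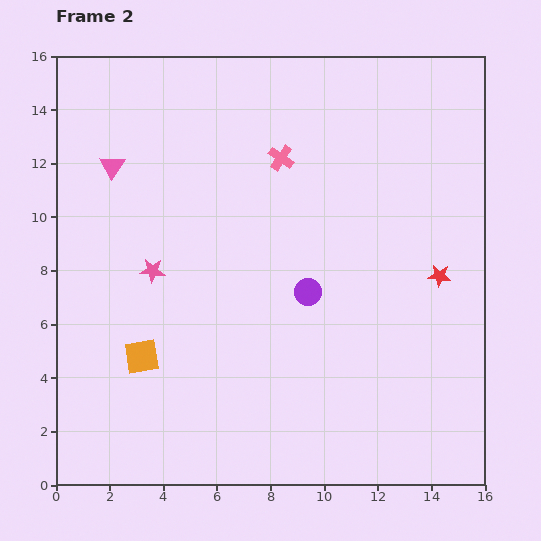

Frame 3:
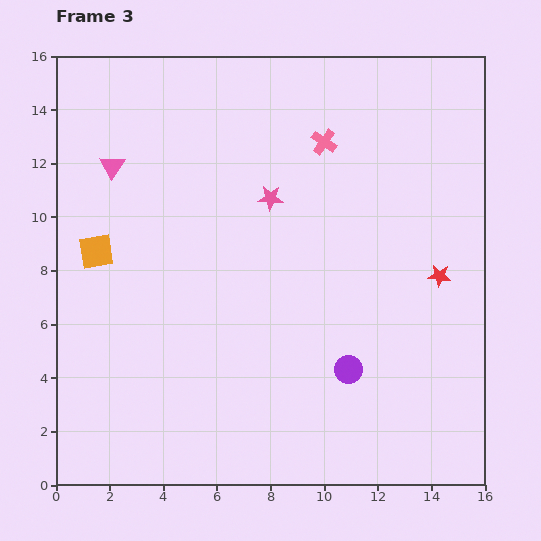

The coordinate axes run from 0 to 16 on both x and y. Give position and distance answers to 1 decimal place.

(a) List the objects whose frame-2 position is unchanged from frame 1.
the red star, the pink triangle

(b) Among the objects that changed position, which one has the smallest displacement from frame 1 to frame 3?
the pink cross

(moved 3.5)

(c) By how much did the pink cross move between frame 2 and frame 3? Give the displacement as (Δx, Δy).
(1.6, 0.6)

The pink cross was at (8.4, 12.2) in frame 2 and (10.0, 12.8) in frame 3.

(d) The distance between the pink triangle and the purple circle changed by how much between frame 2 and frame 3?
+2.9

Distance in frame 2: 8.7. Distance in frame 3: 11.6.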